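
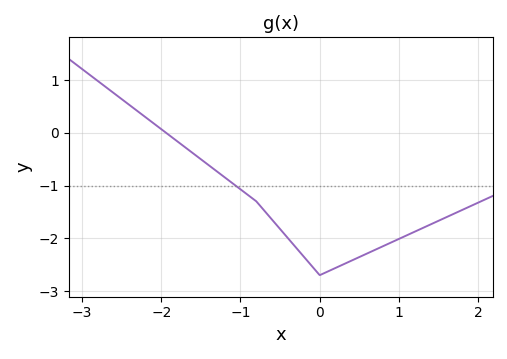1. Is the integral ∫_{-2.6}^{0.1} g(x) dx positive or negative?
negative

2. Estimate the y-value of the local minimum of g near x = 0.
-2.7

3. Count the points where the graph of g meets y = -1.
1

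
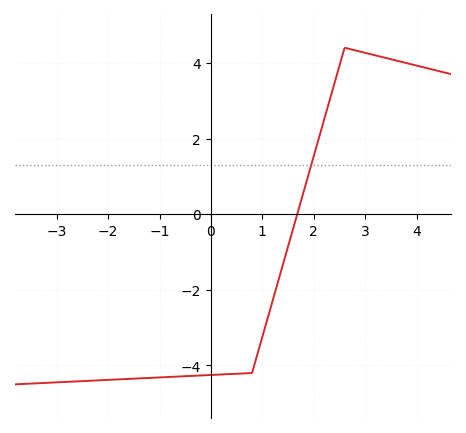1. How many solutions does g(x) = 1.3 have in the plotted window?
1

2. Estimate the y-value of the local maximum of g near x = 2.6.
4.4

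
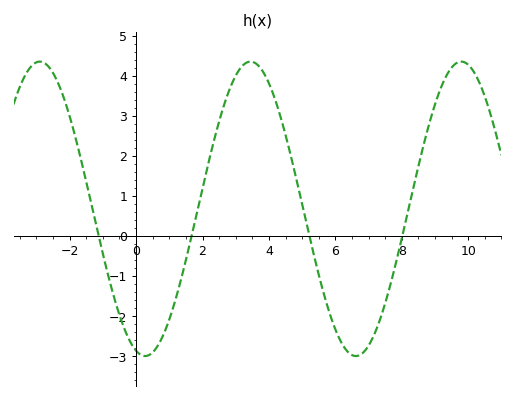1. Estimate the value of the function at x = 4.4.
2.82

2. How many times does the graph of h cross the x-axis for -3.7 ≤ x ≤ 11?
4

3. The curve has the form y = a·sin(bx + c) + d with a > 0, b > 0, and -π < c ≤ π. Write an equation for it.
y = 3.68sin(0.99x - 1.84) + 0.67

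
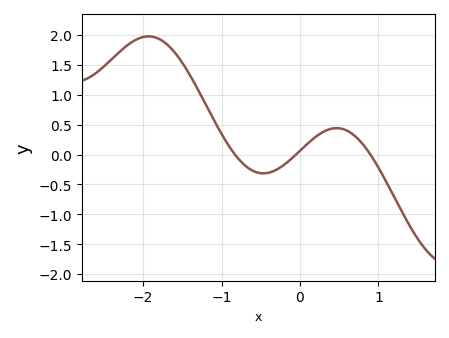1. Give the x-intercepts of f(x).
-0.829, -0.052, 0.898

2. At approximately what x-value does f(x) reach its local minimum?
-0.466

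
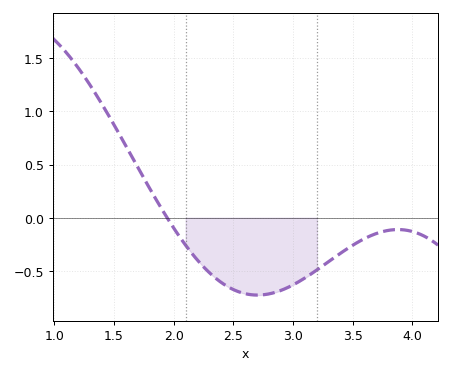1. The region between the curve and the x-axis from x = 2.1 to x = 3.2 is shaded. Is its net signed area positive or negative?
negative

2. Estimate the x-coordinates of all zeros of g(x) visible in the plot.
1.94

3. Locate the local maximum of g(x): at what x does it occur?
3.88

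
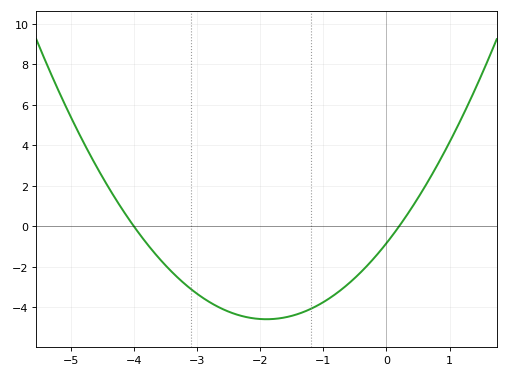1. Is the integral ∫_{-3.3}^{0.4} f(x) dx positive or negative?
negative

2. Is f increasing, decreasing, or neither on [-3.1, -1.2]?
neither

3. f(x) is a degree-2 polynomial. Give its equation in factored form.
y = 1.04(x + 4)(x - 0.2)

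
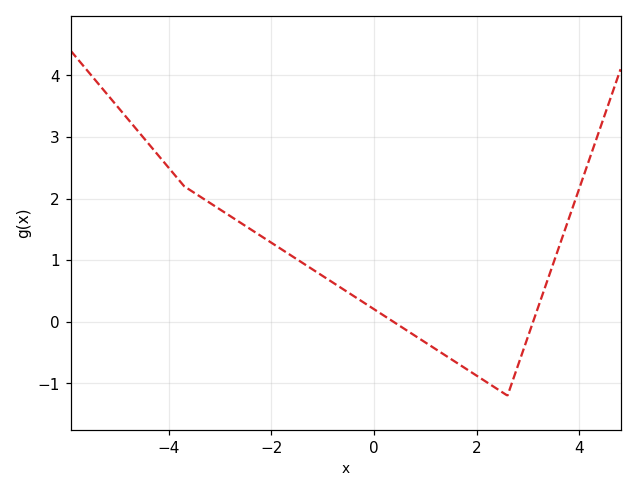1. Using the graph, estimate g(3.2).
0.2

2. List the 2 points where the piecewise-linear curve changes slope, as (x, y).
(-3.7, 2.2); (2.6, -1.2)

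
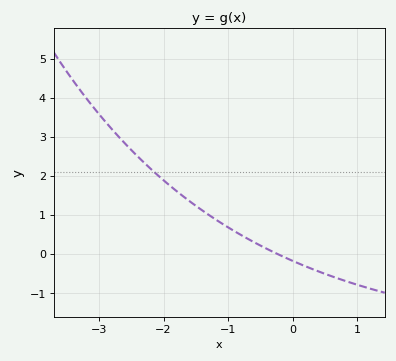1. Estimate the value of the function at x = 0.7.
-0.6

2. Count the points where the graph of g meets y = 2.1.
1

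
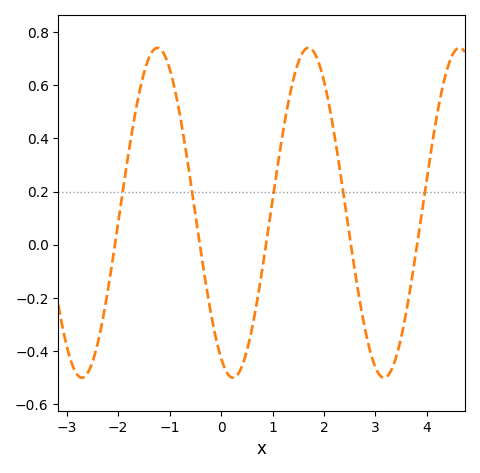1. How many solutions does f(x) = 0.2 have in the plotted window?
5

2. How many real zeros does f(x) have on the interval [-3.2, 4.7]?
5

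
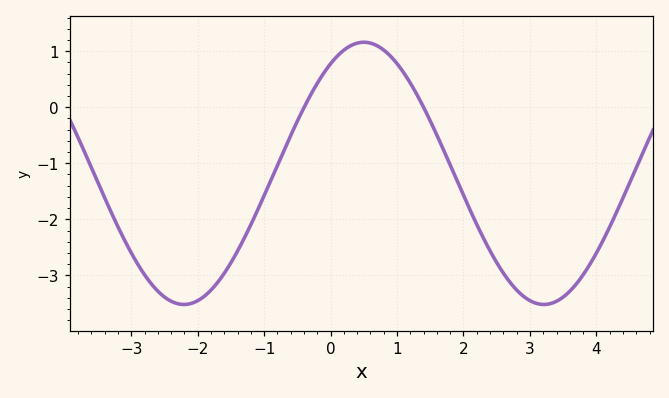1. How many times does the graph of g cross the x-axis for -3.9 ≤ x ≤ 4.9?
2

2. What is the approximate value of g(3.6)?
-3.3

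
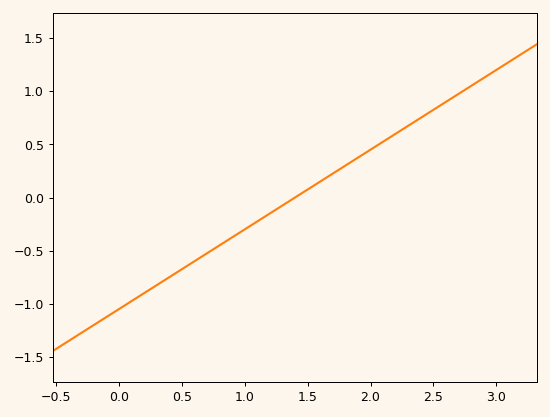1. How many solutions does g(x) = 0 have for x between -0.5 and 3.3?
1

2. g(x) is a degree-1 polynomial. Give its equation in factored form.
y = 0.75(x - 1.4)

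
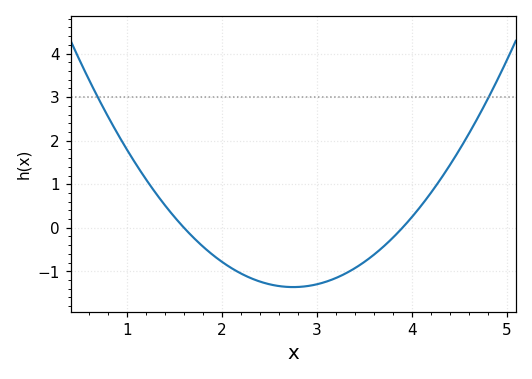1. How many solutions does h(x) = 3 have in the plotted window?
2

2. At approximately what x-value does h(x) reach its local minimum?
2.8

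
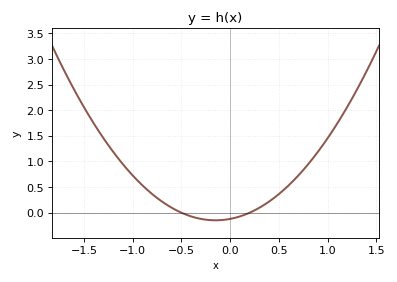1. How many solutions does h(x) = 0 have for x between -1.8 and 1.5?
2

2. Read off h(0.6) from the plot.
0.55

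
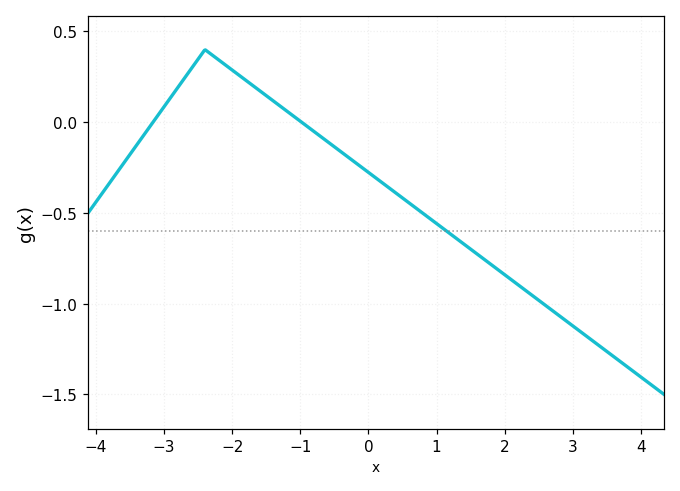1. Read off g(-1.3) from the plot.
0.09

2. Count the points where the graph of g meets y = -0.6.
1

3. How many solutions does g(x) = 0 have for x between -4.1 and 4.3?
2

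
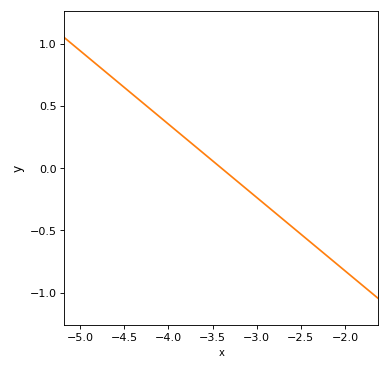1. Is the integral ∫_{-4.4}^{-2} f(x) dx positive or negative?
negative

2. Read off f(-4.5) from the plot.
0.649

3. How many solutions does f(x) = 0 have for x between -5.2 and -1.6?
1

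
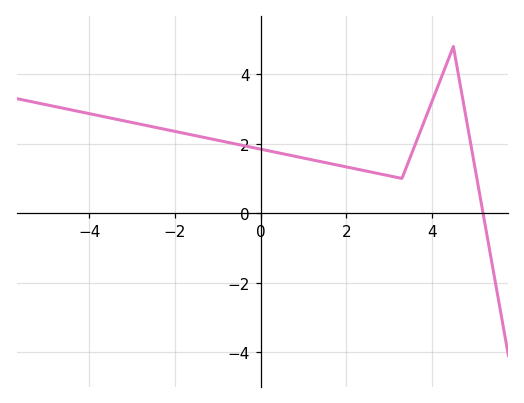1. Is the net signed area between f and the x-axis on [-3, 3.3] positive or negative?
positive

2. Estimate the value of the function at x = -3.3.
2.69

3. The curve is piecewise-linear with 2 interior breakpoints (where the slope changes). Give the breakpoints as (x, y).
(3.3, 1); (4.5, 4.8)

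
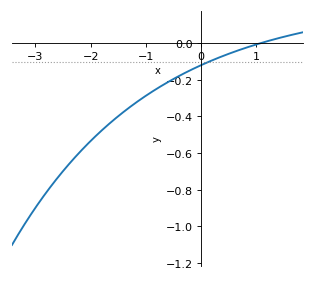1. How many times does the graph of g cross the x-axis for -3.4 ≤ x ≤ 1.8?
1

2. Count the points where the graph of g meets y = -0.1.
1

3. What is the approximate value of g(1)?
-0.007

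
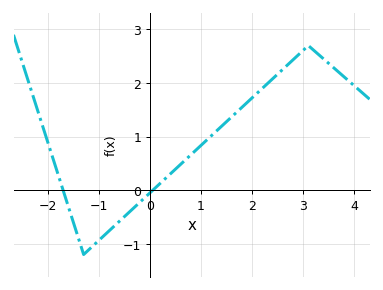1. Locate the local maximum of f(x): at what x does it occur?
3.1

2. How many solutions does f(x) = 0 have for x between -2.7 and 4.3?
2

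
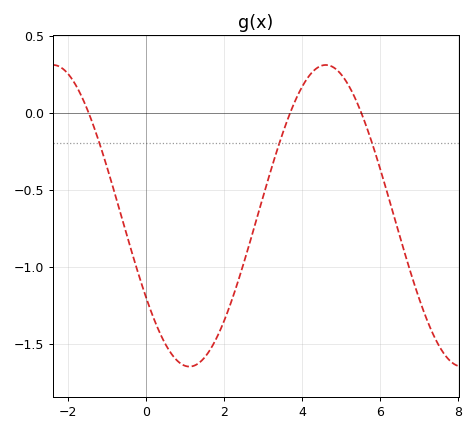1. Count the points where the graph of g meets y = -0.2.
3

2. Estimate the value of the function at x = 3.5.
-0.15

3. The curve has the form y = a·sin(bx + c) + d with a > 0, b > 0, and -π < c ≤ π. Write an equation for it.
y = 0.98sin(0.9x - 2.6) - 0.67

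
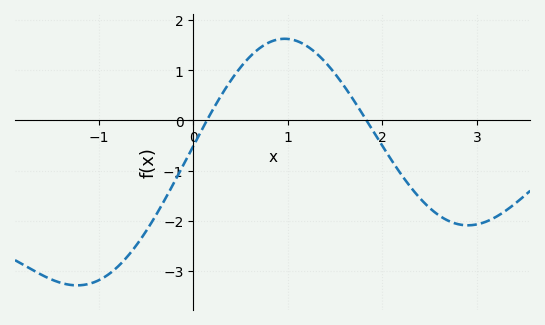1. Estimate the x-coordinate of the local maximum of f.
0.968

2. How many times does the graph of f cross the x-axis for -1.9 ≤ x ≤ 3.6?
2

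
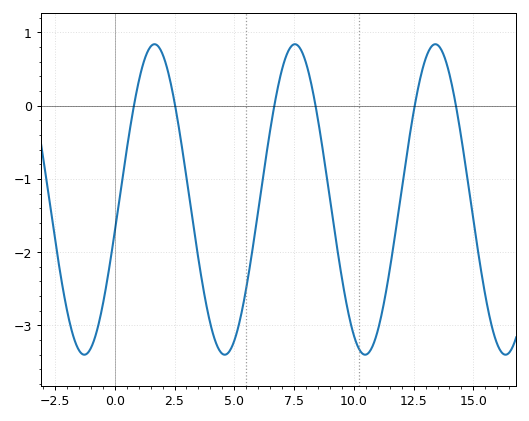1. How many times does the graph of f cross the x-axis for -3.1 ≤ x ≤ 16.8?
6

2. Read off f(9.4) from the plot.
-2.15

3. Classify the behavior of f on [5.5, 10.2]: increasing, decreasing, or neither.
neither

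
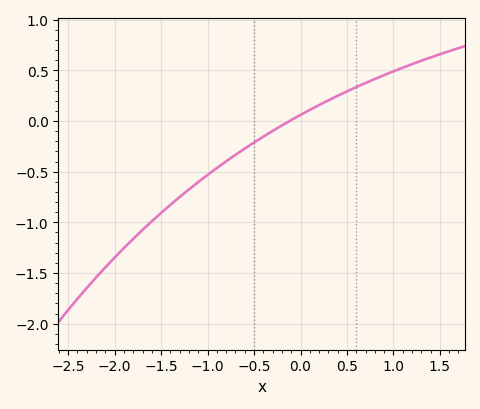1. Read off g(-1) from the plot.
-0.532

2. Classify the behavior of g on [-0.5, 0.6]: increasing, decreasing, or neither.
increasing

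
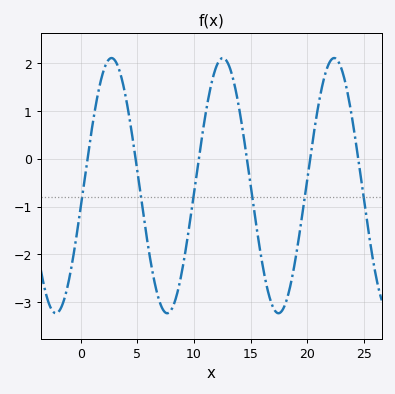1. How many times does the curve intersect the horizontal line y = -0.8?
6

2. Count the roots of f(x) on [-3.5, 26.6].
6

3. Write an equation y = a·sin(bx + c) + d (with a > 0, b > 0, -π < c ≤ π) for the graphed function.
y = 2.67sin(0.64x - 0.172) - 0.56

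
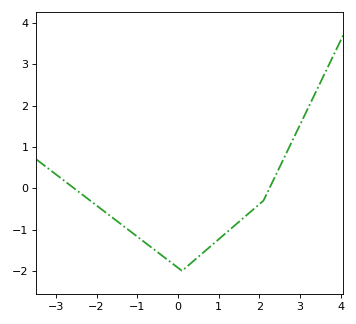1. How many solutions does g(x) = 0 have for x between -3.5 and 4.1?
2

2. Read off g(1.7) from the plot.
-0.6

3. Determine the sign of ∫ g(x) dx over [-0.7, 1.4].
negative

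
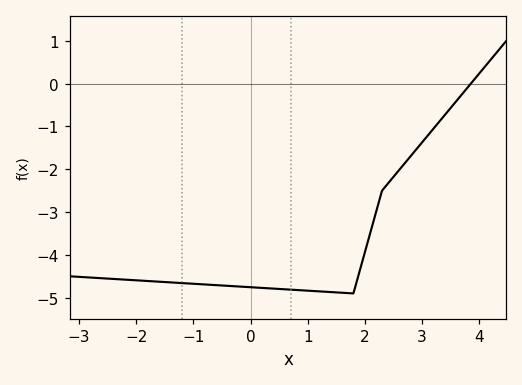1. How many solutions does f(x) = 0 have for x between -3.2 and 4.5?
1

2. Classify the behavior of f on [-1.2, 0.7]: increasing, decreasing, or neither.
decreasing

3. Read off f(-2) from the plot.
-4.59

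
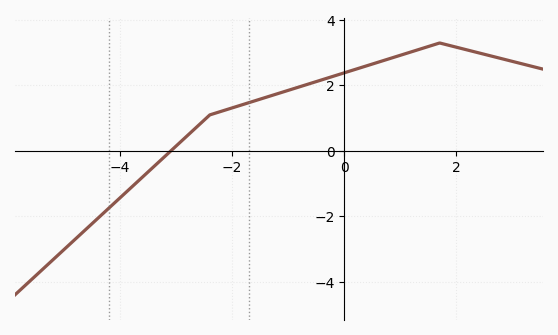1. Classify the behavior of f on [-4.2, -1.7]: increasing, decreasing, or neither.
increasing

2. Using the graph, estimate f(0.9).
2.87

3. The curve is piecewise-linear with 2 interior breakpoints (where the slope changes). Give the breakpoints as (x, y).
(-2.4, 1.1); (1.7, 3.3)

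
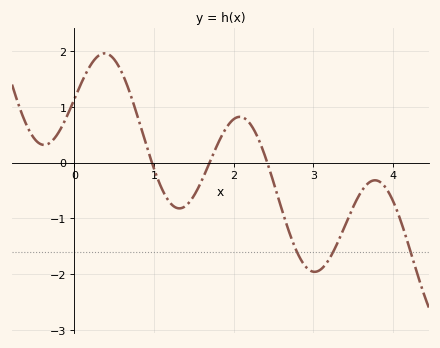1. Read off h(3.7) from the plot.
-0.4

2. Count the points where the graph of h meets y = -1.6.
3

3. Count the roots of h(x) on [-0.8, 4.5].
3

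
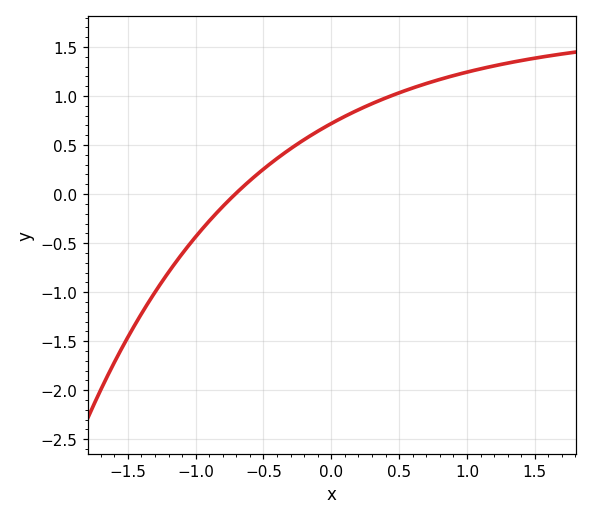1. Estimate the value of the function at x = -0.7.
0.011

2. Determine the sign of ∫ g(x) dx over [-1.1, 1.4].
positive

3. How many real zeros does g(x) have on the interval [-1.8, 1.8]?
1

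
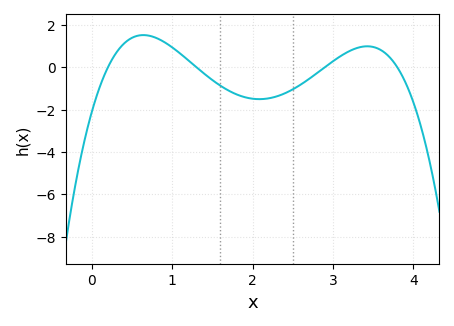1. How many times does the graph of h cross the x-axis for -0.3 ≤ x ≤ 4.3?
4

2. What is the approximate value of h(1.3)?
0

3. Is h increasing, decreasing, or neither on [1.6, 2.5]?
neither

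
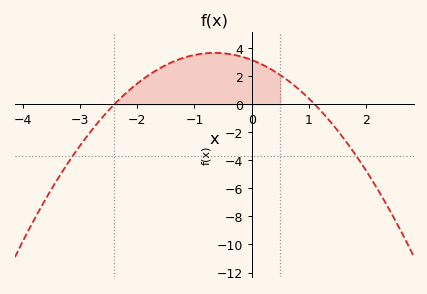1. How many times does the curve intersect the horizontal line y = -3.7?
2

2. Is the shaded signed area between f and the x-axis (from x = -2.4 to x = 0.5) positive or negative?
positive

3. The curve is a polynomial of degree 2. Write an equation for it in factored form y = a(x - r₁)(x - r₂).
y = -1.2(x + 2.4)(x - 1.1)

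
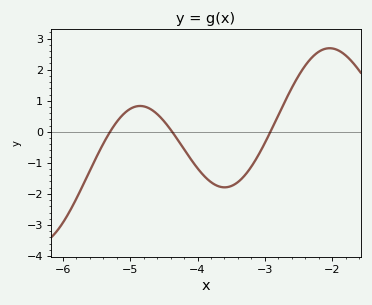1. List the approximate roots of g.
-5.3, -4.4, -2.9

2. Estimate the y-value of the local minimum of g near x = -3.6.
-1.8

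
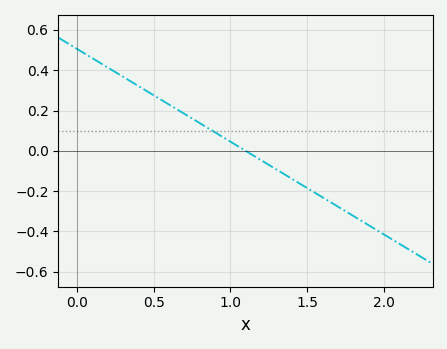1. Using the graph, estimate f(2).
-0.42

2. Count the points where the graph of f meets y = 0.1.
1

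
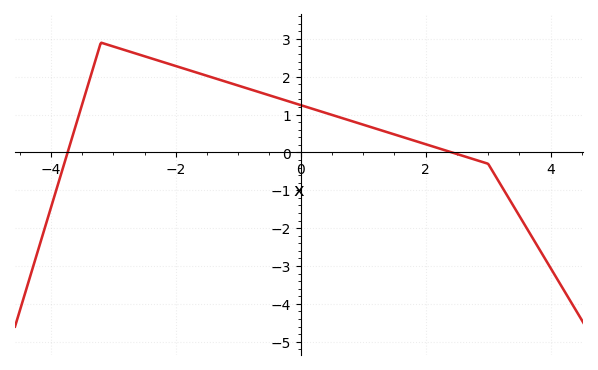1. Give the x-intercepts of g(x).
-3.8, 2.4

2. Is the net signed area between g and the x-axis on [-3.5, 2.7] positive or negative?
positive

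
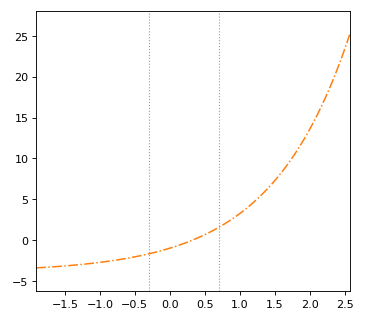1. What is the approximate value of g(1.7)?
9.44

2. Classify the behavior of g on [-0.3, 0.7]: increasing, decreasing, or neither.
increasing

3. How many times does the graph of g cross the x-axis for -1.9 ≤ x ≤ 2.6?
1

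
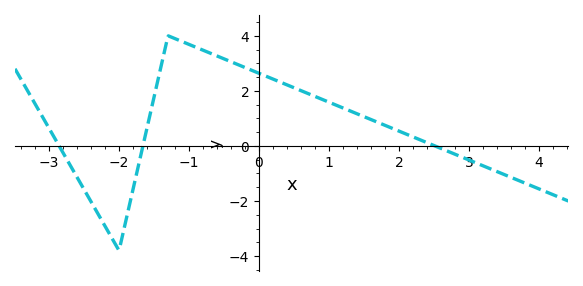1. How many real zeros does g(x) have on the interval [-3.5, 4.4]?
3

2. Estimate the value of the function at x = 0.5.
2.2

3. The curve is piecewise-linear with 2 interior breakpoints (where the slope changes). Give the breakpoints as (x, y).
(-2, -3.8); (-1.3, 4)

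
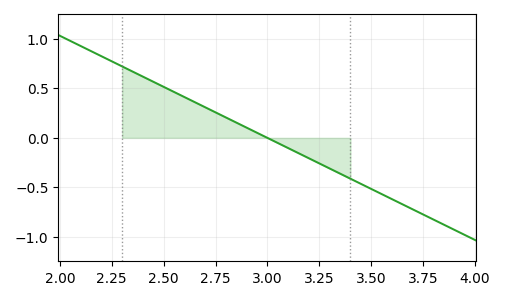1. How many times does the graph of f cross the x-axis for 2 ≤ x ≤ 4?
1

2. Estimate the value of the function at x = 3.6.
-0.6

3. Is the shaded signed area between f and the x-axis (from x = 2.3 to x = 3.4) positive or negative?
positive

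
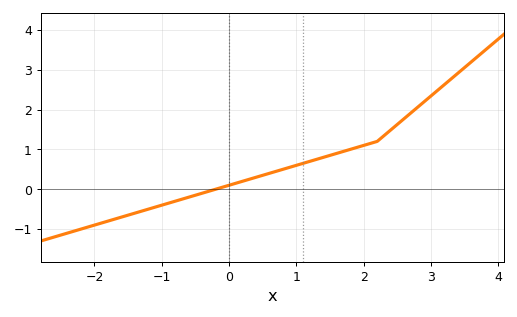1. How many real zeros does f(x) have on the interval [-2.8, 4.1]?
1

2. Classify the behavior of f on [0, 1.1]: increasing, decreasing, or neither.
increasing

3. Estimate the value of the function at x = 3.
2.3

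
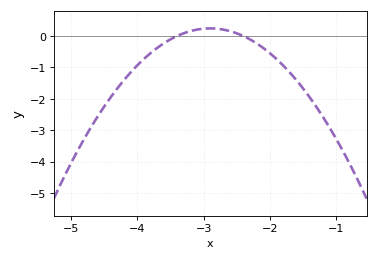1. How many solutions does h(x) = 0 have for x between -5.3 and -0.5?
2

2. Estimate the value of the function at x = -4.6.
-2.56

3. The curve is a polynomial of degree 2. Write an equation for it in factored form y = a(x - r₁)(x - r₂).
y = -0.97(x + 3.4)(x + 2.4)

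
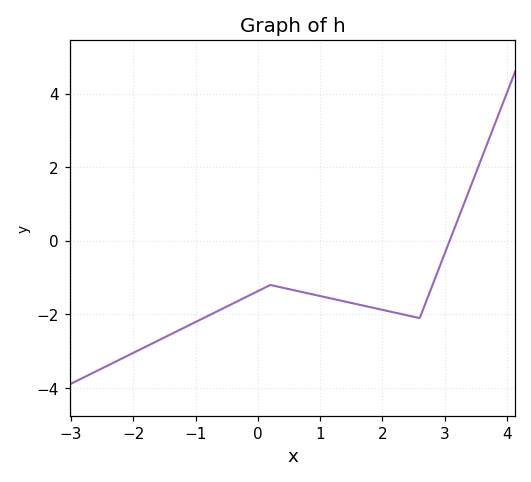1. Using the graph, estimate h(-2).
-3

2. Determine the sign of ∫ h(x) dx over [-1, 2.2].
negative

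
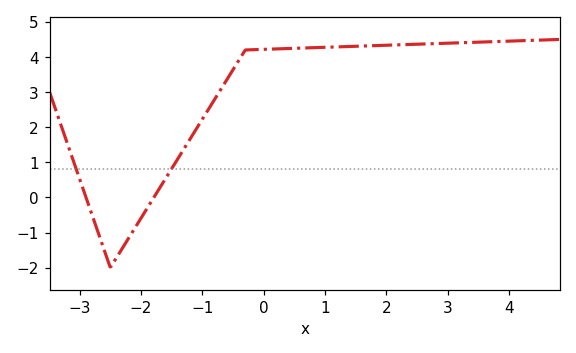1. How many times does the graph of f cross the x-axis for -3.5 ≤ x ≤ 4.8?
2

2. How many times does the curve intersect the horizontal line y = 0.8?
2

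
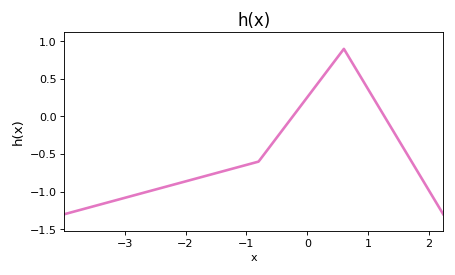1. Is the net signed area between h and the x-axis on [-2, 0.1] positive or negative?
negative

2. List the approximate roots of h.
-0.24, 1.27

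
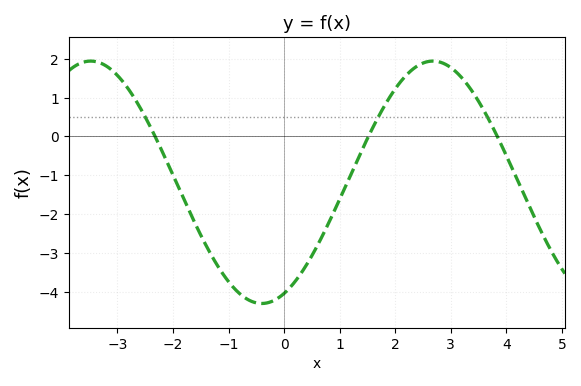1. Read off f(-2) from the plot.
-0.995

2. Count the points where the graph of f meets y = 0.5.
3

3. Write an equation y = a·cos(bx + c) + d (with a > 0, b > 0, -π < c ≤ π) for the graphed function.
y = 3.12cos(1.02x - 2.73) - 1.18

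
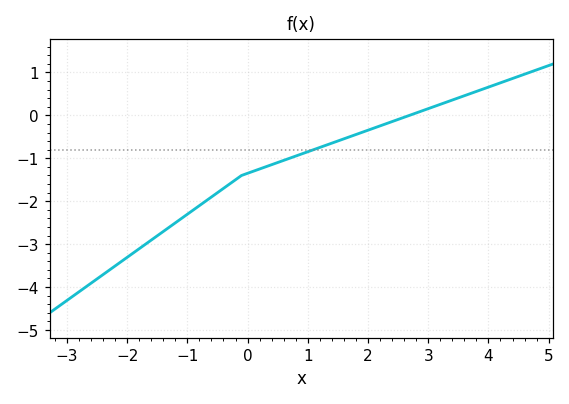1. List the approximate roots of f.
2.69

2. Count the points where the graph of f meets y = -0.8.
1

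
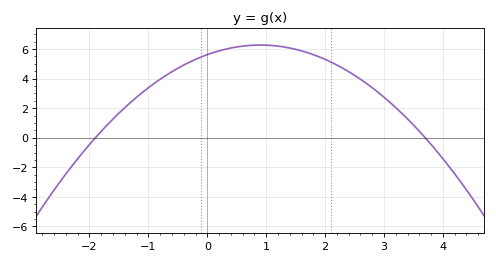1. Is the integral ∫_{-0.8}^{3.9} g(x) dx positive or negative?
positive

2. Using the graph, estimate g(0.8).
6.2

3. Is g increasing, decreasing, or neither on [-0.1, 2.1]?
neither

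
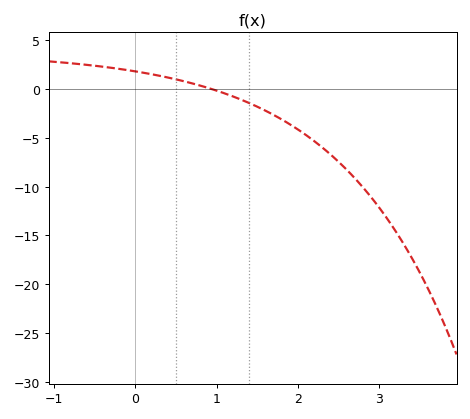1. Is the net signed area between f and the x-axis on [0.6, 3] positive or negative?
negative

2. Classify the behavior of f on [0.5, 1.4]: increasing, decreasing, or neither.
decreasing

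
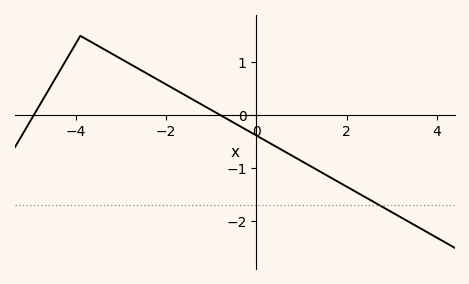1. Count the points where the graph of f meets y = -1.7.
1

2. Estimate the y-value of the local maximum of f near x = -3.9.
1.5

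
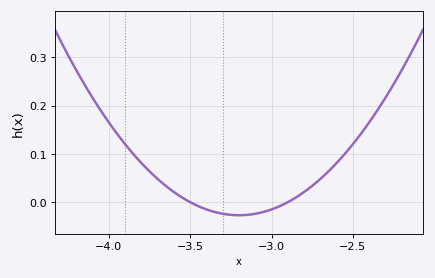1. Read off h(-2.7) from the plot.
0.048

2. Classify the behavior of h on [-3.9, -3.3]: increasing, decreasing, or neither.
decreasing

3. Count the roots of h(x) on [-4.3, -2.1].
2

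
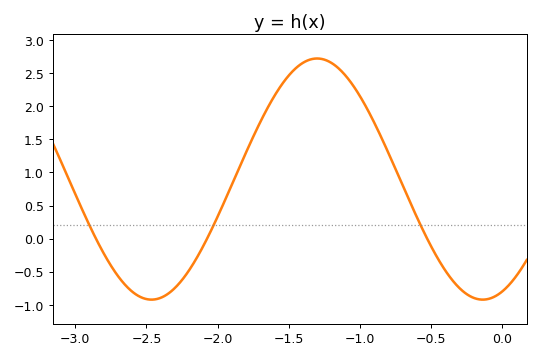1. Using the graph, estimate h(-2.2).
-0.475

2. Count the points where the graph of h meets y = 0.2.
3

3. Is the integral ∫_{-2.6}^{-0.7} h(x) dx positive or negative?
positive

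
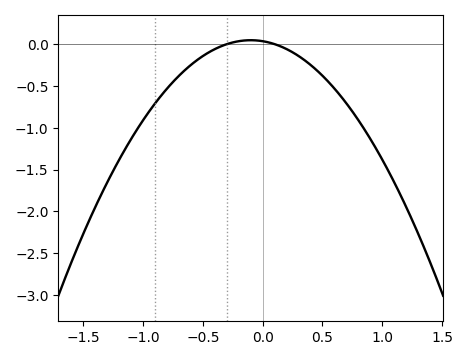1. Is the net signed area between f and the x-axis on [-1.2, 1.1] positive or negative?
negative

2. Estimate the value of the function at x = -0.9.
-0.7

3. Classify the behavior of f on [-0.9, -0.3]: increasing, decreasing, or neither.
increasing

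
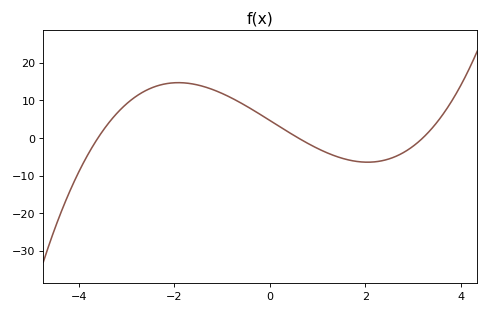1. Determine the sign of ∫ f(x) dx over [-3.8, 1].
positive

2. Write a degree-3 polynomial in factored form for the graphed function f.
y = 0.68(x + 3.6)(x - 0.6)(x - 3.2)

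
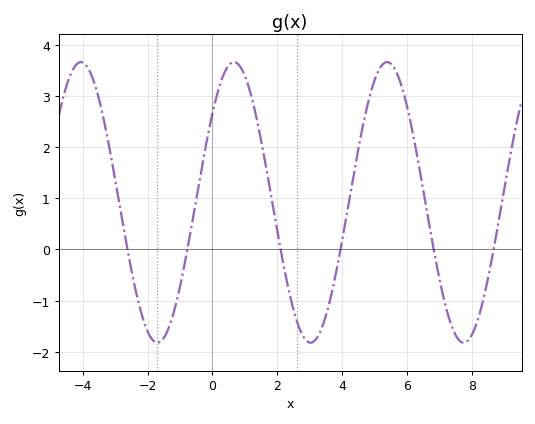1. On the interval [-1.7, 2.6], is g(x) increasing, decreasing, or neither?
neither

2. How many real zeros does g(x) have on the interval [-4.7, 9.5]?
6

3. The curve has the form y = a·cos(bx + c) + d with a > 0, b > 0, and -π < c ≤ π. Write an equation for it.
y = 2.74cos(1.33x - 0.882) + 0.92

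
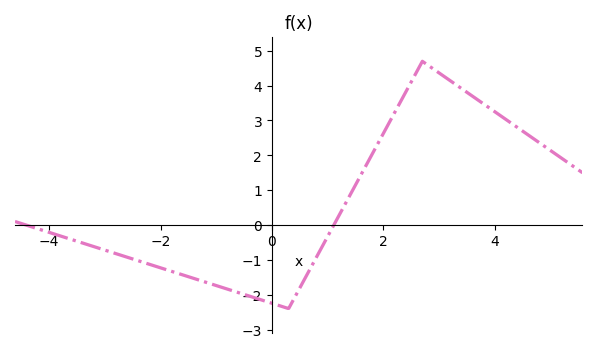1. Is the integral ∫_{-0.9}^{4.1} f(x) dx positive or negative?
positive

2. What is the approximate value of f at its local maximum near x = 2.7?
4.7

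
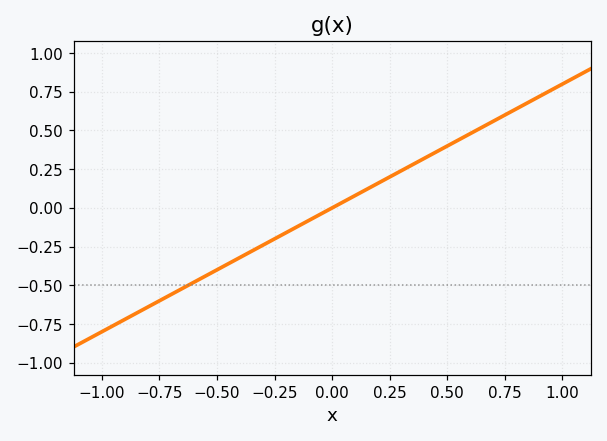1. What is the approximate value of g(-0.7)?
-0.55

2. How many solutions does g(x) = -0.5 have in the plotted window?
1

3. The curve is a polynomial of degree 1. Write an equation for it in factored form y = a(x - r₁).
y = 0.8(x - 0)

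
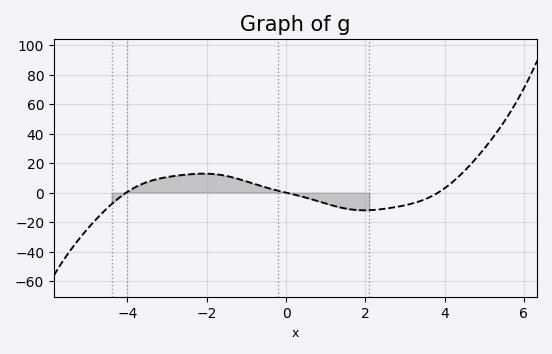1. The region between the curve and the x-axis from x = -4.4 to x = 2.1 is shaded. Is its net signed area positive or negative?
positive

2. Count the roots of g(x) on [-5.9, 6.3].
3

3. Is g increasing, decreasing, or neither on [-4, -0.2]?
neither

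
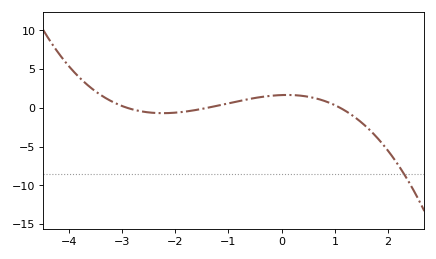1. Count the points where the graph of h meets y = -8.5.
1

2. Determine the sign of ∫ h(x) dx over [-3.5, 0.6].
positive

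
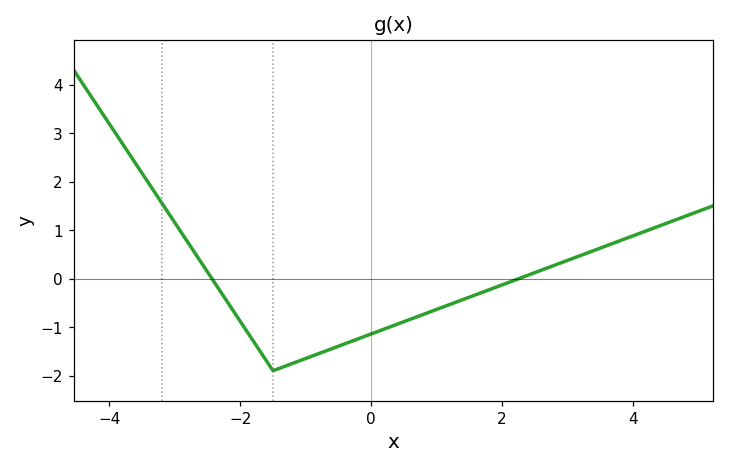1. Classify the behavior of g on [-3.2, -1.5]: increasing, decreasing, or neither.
decreasing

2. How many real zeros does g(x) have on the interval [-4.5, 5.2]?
2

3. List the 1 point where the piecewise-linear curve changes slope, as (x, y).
(-1.5, -1.9)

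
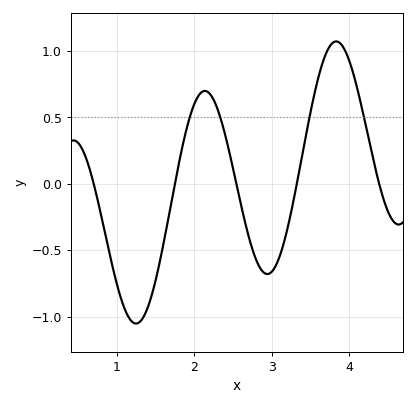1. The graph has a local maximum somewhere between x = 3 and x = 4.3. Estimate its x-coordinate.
3.83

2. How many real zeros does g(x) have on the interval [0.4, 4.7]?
5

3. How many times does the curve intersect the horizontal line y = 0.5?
4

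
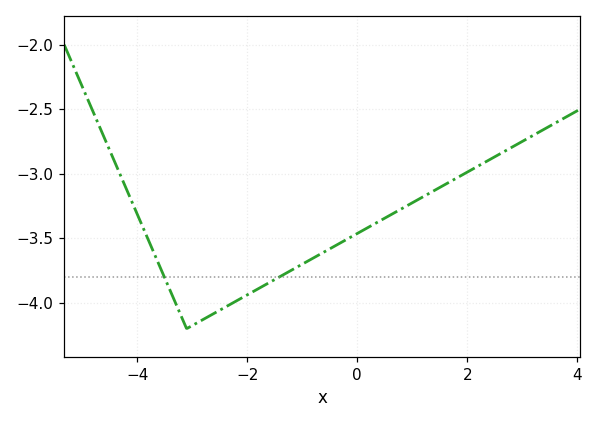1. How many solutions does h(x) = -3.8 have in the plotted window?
2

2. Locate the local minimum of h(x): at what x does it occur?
-3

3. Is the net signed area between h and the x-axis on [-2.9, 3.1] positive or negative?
negative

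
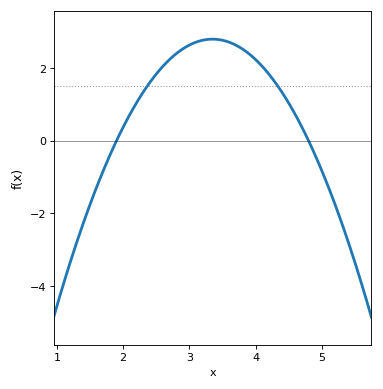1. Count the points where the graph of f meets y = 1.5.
2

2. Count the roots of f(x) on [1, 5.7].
2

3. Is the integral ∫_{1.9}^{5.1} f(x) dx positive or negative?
positive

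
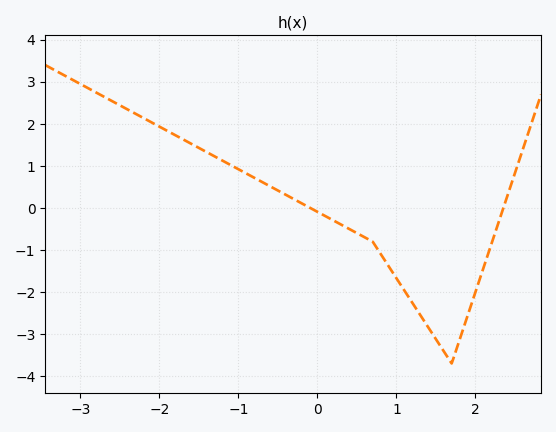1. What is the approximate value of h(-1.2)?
1.13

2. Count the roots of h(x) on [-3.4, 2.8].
2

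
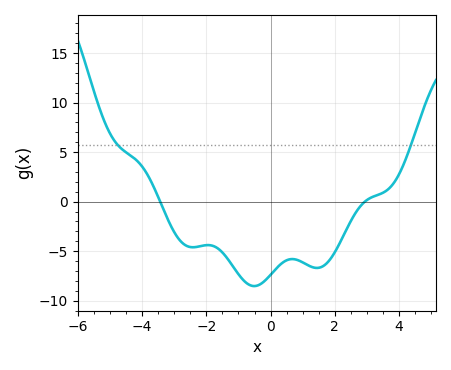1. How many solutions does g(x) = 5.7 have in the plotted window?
2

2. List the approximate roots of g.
-3.44, 2.93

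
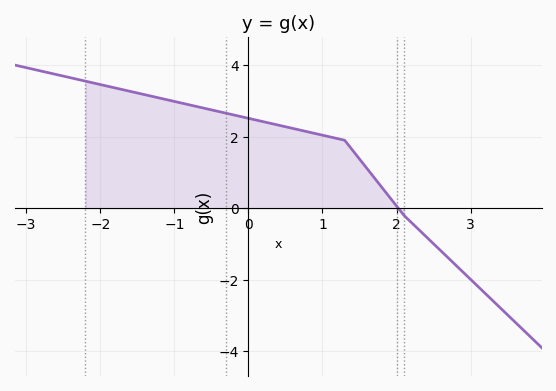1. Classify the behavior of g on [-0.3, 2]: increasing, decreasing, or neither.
decreasing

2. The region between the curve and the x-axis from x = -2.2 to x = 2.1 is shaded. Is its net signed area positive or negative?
positive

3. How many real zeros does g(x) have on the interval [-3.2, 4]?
1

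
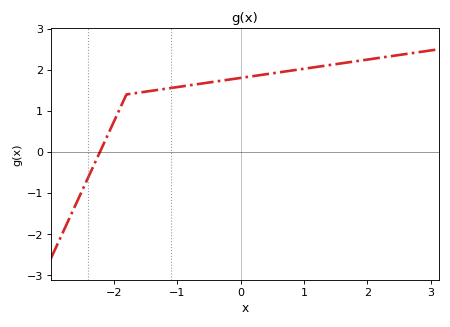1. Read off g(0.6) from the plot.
1.94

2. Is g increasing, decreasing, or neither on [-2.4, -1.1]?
increasing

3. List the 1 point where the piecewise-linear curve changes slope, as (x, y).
(-1.8, 1.4)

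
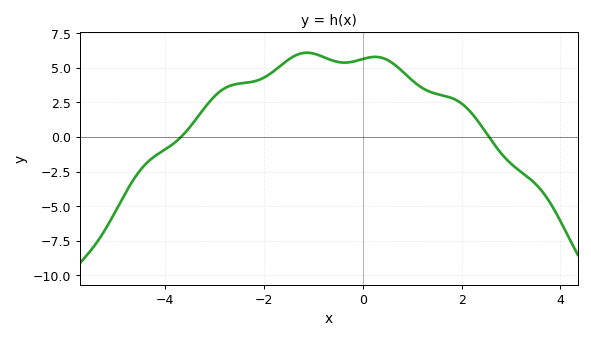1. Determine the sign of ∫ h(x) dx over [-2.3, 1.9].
positive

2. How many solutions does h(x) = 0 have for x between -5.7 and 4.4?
2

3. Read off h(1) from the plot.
4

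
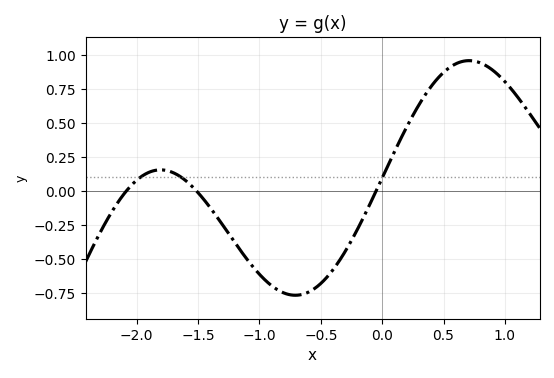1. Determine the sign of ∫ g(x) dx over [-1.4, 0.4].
negative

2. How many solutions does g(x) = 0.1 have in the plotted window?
3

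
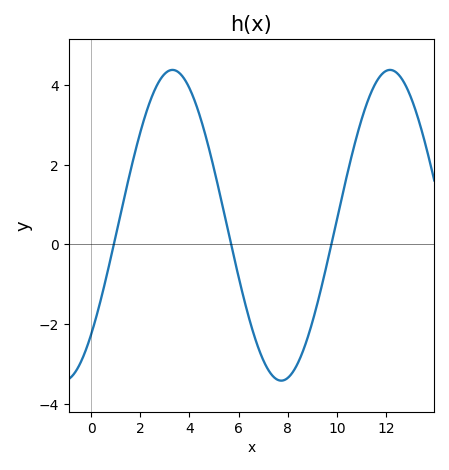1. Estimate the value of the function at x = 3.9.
4.04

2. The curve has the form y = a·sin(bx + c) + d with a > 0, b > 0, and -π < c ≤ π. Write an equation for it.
y = 3.9sin(0.71x - 0.78) + 0.48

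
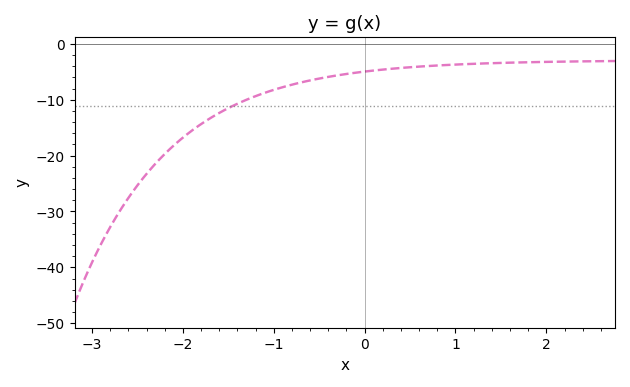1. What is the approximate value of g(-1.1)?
-8.76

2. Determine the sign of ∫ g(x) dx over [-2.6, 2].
negative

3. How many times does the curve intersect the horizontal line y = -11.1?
1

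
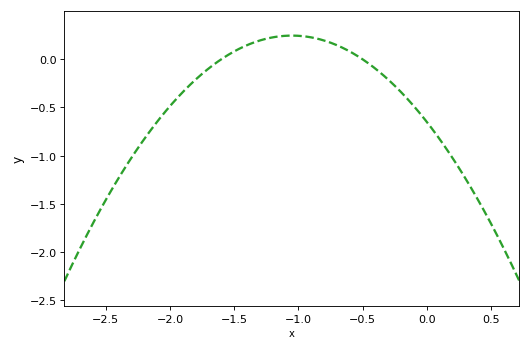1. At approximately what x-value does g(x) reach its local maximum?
-1.05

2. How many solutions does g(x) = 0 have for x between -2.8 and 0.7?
2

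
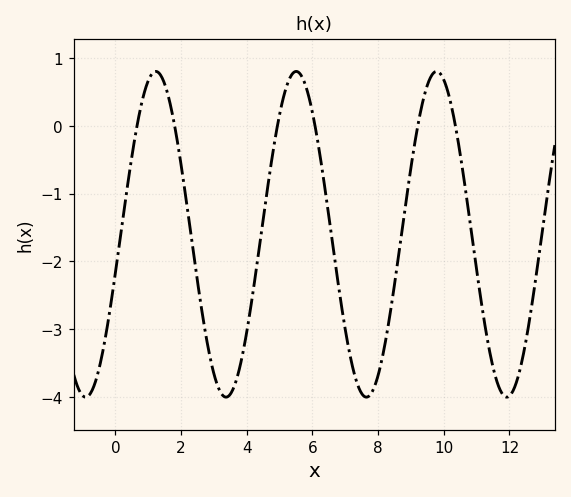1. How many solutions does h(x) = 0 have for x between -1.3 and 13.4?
6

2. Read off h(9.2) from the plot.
0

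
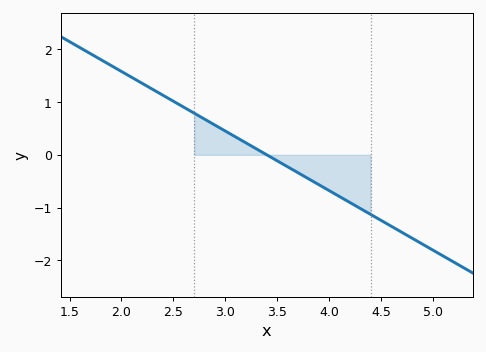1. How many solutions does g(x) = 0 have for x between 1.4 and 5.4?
1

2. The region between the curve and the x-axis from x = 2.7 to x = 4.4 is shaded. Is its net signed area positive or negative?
negative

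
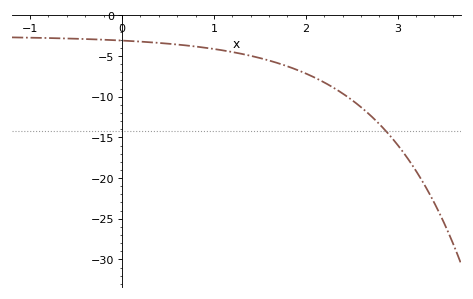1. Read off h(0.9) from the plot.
-3.96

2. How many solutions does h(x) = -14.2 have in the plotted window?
1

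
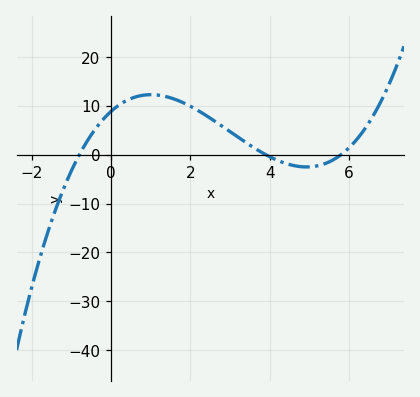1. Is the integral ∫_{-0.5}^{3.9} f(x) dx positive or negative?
positive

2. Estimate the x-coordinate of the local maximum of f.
1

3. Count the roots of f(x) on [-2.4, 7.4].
3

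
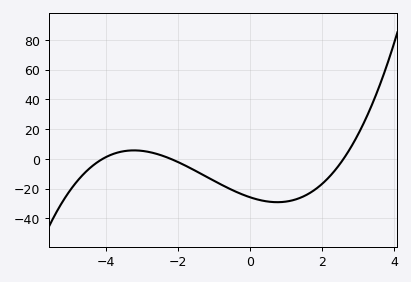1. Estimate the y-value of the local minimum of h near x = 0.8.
-29.1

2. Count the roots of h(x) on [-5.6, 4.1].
3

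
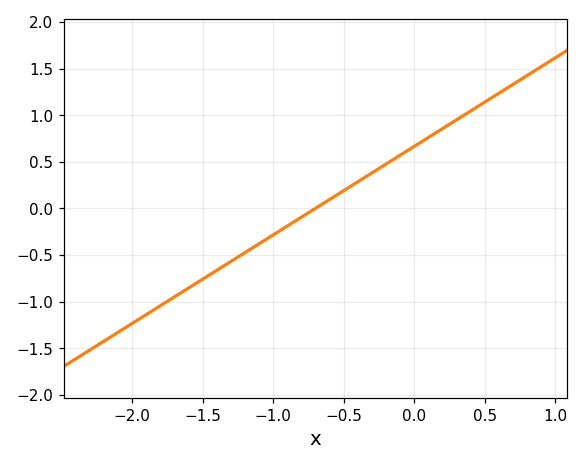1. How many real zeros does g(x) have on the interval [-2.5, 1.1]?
1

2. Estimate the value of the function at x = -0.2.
0.475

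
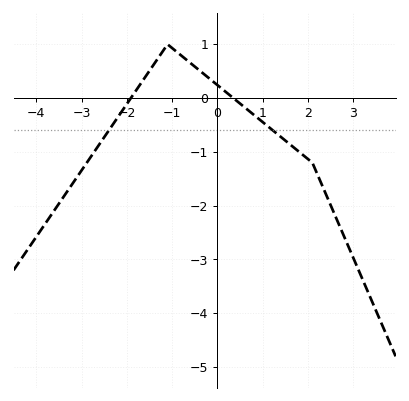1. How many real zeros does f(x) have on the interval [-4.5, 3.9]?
2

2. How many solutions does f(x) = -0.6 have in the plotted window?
2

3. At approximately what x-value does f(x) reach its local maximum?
-1.1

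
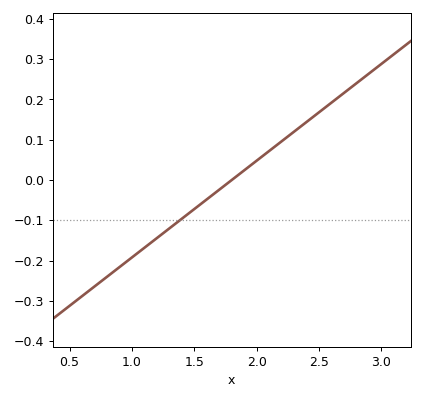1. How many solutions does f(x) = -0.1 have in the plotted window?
1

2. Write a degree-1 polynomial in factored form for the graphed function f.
y = 0.24(x - 1.8)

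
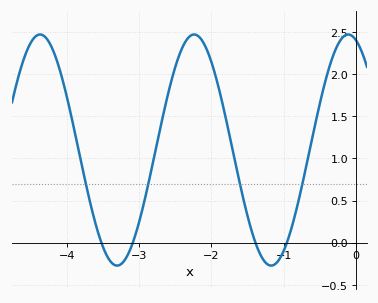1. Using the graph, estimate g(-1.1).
-0.238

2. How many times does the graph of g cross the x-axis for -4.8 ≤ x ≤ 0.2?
4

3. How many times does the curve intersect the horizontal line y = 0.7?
4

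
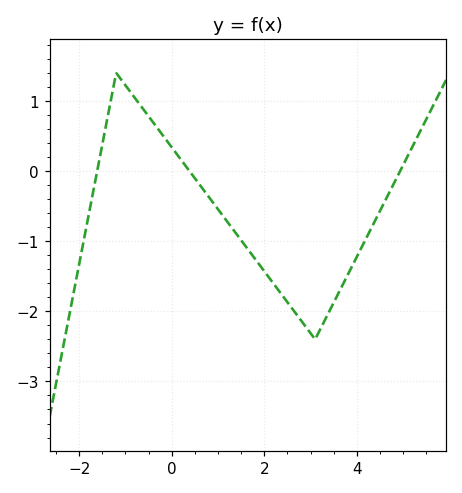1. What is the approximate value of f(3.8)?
-1.49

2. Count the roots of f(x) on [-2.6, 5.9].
3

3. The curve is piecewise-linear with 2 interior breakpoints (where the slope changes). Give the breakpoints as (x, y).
(-1.2, 1.4); (3.1, -2.4)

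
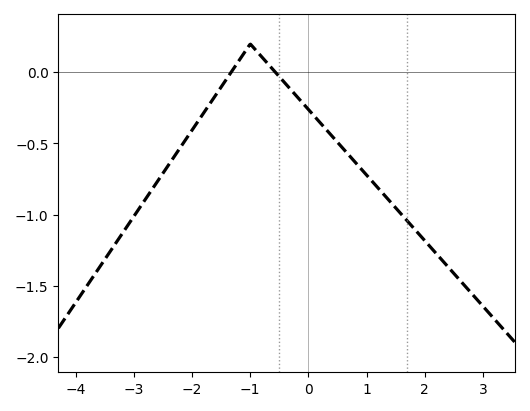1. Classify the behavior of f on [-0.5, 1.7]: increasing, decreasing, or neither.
decreasing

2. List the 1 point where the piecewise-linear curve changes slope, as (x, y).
(-1, 0.2)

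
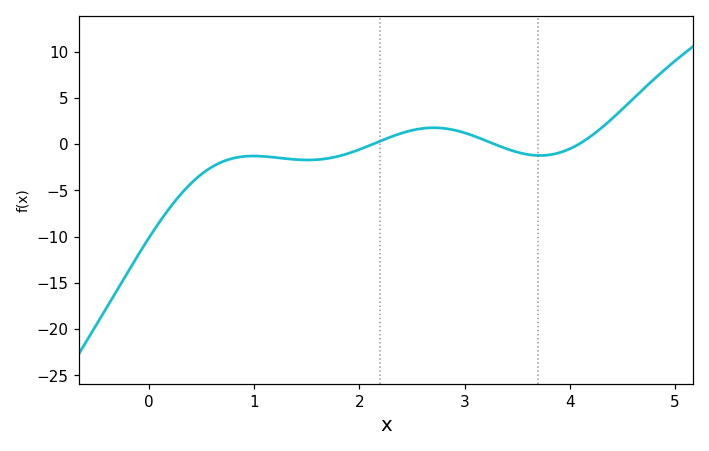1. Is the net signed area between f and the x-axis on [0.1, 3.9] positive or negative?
negative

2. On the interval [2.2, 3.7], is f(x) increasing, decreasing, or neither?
neither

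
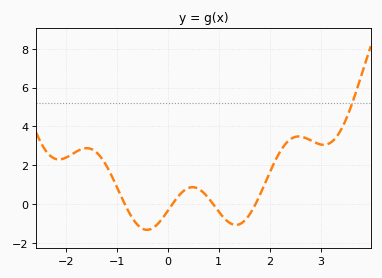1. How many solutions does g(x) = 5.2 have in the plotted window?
1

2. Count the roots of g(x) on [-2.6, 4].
4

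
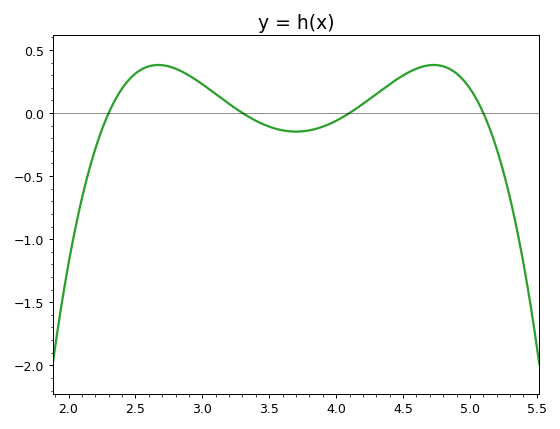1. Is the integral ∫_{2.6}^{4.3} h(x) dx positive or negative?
positive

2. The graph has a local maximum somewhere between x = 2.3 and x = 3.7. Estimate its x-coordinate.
2.65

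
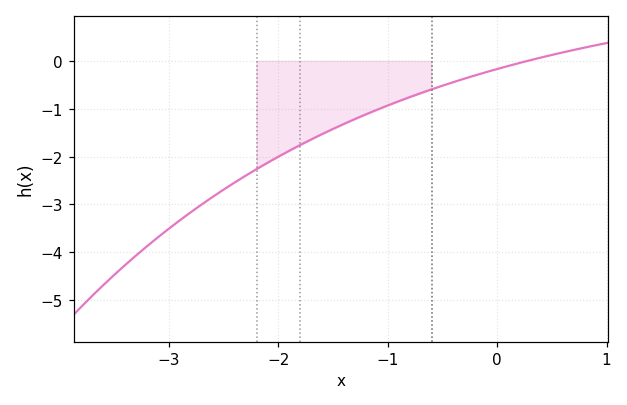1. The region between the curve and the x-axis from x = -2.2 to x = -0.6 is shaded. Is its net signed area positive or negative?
negative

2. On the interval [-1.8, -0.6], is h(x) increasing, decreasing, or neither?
increasing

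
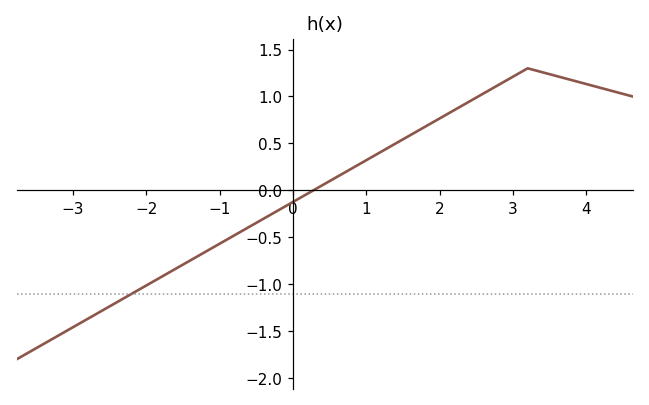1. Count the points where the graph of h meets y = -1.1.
1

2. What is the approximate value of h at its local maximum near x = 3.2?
1.3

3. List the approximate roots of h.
0.277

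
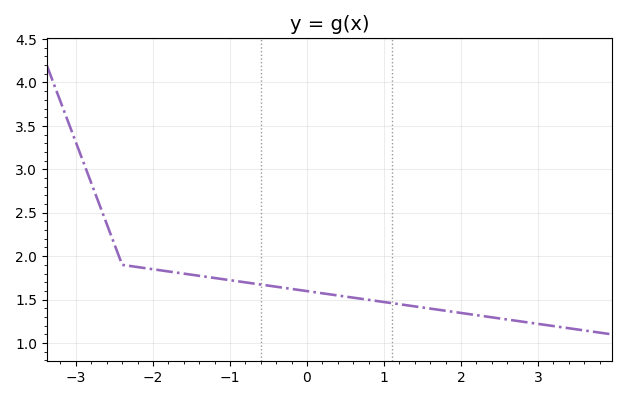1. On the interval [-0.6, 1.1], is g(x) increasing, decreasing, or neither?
decreasing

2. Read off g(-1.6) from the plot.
1.8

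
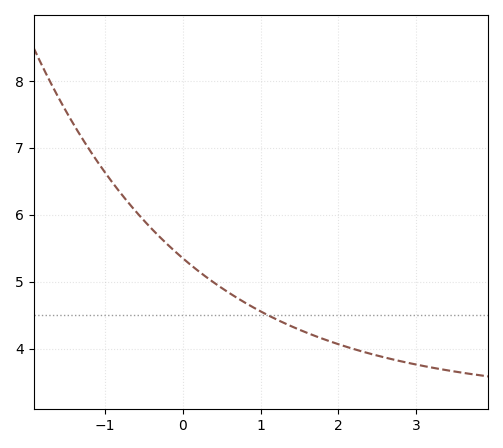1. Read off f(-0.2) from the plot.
5.56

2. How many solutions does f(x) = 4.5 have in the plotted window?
1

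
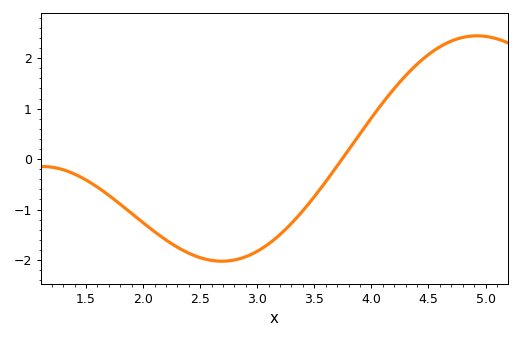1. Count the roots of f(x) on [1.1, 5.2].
1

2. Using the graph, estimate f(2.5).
-1.95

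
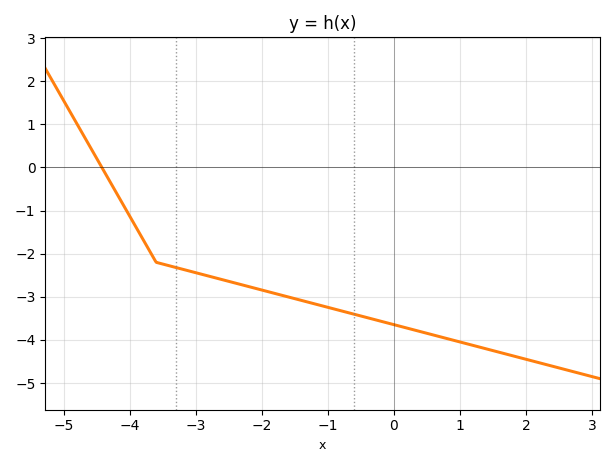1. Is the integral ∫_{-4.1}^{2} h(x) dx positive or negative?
negative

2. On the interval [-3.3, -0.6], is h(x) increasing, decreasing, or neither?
decreasing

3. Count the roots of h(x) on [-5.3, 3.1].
1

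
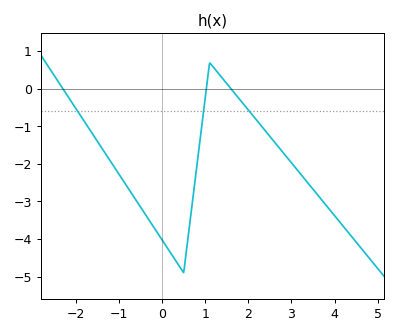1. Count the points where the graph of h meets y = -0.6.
3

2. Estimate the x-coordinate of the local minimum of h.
0.499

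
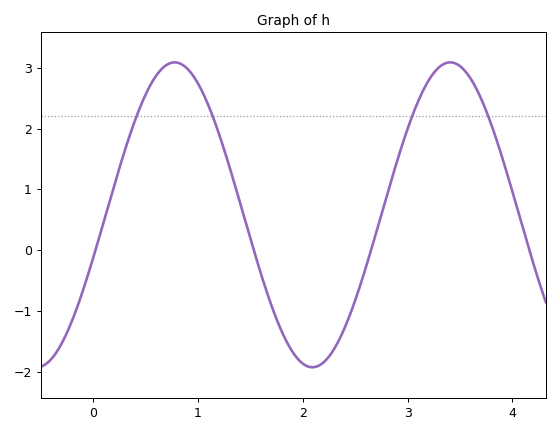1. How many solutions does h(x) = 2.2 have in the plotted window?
4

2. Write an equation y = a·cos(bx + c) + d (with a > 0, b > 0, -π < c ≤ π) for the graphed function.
y = 2.51cos(2.4x - 1.9) + 0.58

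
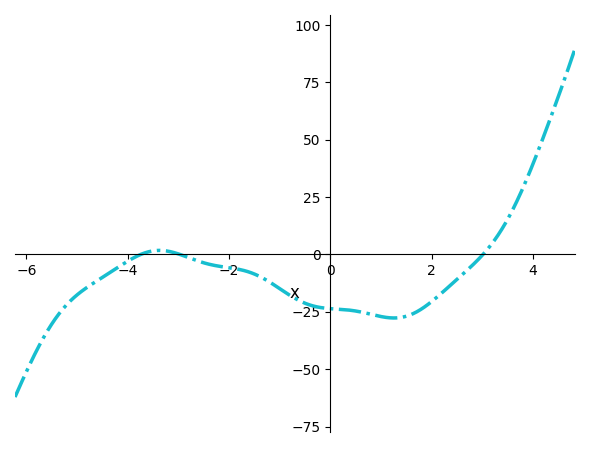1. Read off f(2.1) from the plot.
-18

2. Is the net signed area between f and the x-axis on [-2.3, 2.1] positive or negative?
negative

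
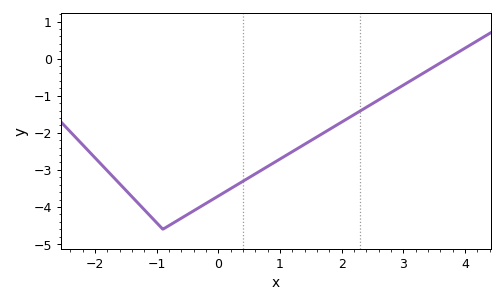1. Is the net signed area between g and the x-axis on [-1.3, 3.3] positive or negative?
negative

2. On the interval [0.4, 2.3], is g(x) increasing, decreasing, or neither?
increasing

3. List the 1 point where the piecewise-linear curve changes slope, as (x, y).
(-0.9, -4.6)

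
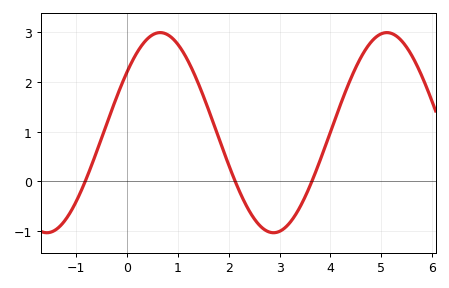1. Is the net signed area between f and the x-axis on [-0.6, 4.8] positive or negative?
positive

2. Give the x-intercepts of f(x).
-0.8, 2.2, 3.6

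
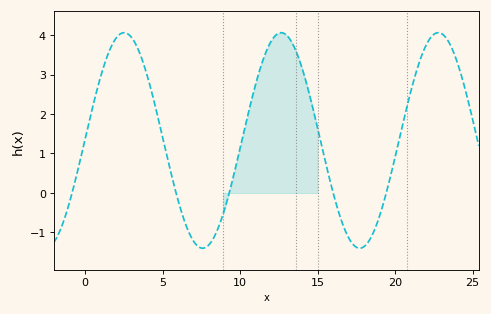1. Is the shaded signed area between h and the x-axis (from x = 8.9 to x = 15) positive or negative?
positive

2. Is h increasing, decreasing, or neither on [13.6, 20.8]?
neither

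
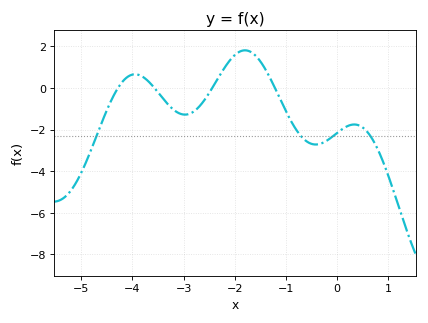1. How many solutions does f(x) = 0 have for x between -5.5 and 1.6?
4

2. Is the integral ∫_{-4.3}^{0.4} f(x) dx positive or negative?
negative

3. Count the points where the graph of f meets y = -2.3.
4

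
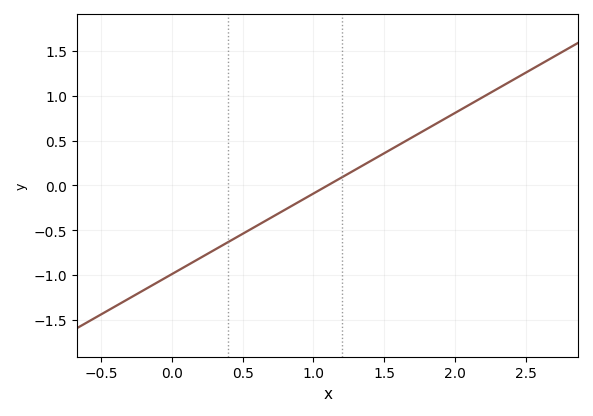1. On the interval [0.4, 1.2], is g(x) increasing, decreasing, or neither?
increasing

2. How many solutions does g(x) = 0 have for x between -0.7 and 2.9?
1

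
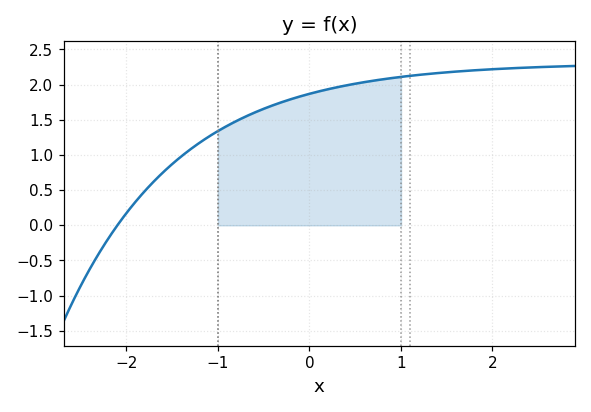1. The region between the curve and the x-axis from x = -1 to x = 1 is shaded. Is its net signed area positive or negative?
positive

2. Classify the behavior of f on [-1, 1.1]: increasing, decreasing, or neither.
increasing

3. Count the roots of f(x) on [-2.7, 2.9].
1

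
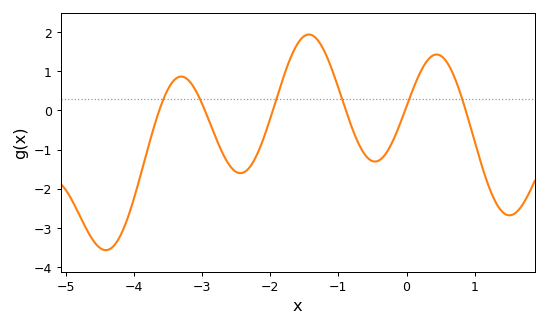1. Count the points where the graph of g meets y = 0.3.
6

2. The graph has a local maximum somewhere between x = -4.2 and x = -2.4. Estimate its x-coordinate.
-3.3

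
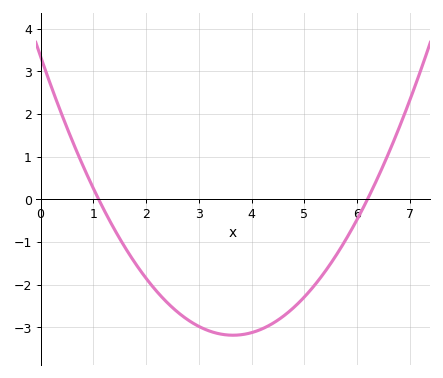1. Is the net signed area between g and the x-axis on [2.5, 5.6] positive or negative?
negative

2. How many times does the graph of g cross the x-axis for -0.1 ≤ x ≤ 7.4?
2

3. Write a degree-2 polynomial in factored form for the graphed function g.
y = 0.49(x - 1.1)(x - 6.2)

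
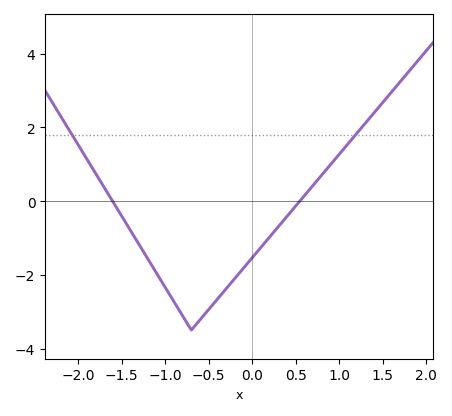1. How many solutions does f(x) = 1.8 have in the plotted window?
2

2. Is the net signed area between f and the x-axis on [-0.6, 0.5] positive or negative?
negative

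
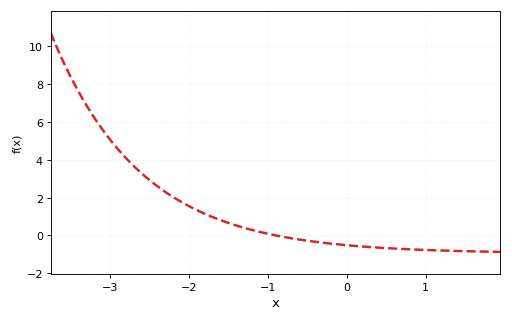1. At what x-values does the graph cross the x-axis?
-0.9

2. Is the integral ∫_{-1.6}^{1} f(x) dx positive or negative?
negative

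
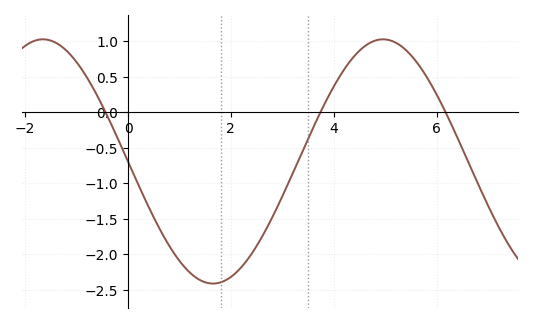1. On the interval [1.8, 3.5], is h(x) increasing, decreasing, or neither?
increasing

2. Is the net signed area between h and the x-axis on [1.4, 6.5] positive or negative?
negative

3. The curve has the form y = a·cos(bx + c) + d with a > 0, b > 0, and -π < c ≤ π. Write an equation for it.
y = 1.72cos(0.95x + 1.57) - 0.69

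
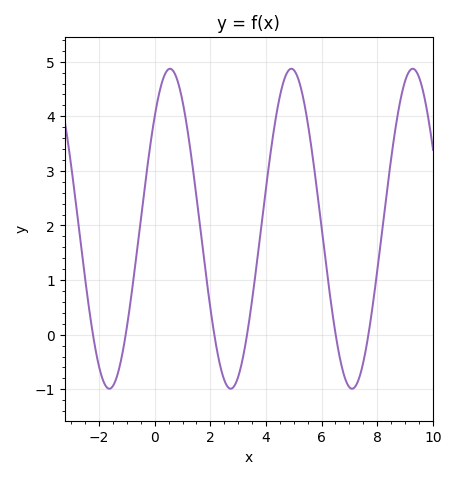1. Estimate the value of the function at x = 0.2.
4.5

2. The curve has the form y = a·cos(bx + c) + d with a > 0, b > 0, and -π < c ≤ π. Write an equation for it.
y = 2.93cos(1.4x - 0.79) + 1.94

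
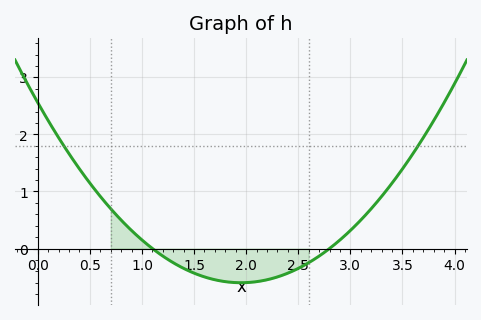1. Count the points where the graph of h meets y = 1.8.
2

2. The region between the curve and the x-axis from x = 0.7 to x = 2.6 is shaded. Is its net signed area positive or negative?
negative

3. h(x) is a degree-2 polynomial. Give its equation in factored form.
y = 0.83(x - 1.1)(x - 2.8)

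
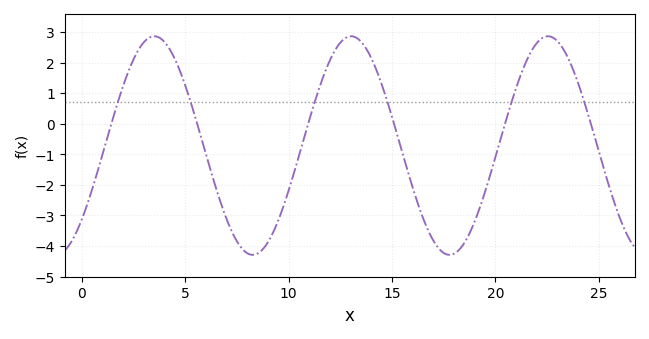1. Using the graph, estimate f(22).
2.64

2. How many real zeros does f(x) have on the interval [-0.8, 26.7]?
6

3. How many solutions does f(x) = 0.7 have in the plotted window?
6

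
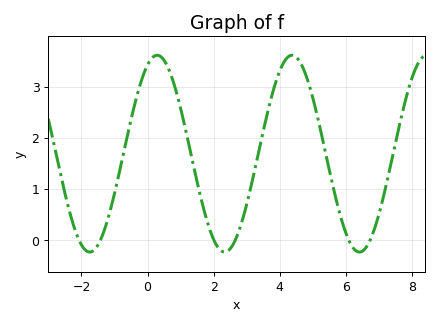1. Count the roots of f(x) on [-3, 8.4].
6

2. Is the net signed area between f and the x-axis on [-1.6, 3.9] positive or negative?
positive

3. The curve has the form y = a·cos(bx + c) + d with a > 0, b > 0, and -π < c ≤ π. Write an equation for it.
y = 1.92cos(1.54x - 0.45) + 1.69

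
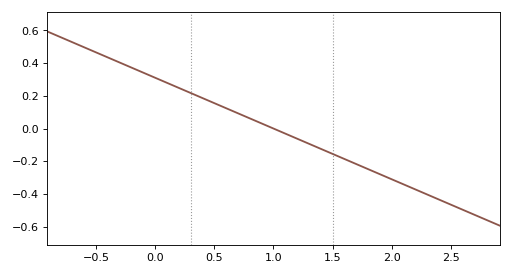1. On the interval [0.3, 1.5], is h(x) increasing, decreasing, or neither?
decreasing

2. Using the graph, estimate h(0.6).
0.124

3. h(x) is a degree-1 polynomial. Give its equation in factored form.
y = -0.31(x - 1)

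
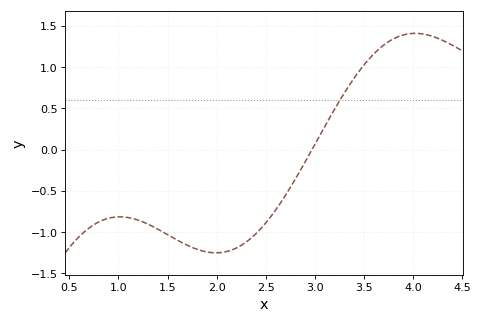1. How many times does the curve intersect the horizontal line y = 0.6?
1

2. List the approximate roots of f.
2.97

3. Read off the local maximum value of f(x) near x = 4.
1.41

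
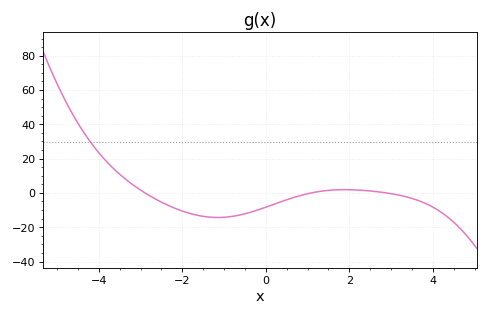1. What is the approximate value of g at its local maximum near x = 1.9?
1.89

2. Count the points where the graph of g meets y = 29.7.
1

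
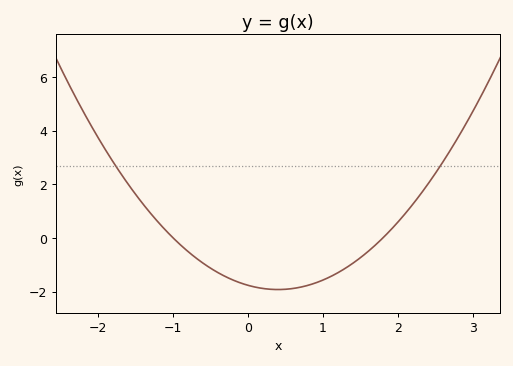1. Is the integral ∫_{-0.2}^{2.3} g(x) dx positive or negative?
negative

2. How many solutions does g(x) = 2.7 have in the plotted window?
2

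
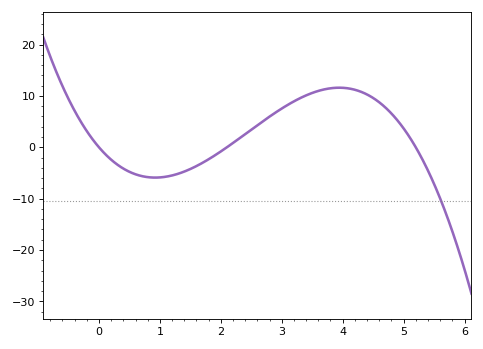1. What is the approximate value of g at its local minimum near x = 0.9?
-5.9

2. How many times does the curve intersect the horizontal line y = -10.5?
1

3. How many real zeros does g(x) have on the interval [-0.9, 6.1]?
3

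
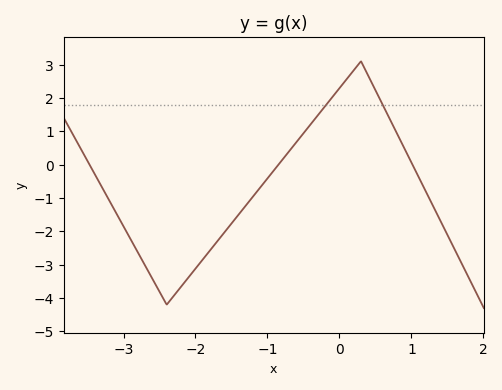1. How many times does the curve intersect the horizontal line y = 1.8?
2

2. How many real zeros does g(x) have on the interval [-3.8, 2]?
3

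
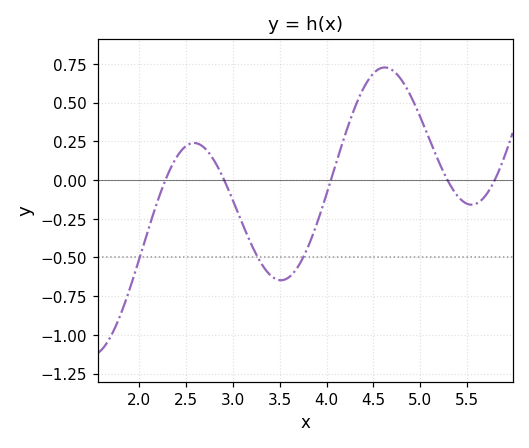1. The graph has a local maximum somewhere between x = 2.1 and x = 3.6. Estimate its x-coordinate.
2.6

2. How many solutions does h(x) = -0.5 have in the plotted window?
3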